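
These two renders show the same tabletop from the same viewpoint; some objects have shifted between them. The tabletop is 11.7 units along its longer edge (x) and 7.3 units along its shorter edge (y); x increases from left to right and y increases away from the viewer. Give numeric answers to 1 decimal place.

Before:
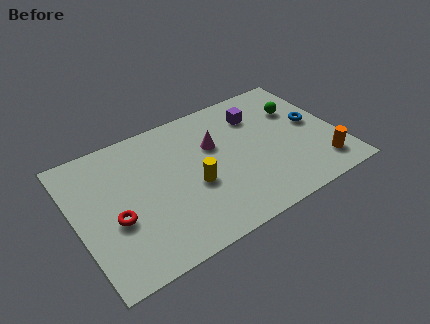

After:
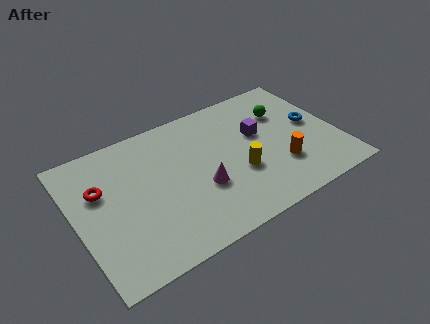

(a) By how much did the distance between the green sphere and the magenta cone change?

+0.9

Before: roughly 3.9 units apart; after: 4.8. That's 0.9 units further apart.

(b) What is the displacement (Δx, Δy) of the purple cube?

(-0.1, -1.1)

The purple cube was at about (8.4, 5.5) and moved to about (8.3, 4.4).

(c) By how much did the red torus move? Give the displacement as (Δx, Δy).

(-0.4, 1.8)

From the two frames, the red torus sits at roughly (1.6, 2.9) before and (1.2, 4.7) after.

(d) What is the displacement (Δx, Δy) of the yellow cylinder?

(2.0, -0.3)

The yellow cylinder started near (5.1, 3.0) and ended near (7.1, 2.7).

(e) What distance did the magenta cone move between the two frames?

2.2

The magenta cone was near (6.3, 4.7) before and (5.4, 2.7) after, so it travelled √(0.9² + 2.0²) ≈ 2.2 units.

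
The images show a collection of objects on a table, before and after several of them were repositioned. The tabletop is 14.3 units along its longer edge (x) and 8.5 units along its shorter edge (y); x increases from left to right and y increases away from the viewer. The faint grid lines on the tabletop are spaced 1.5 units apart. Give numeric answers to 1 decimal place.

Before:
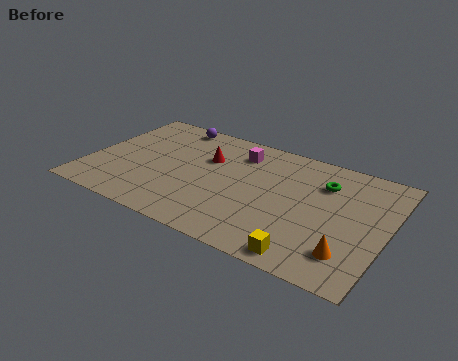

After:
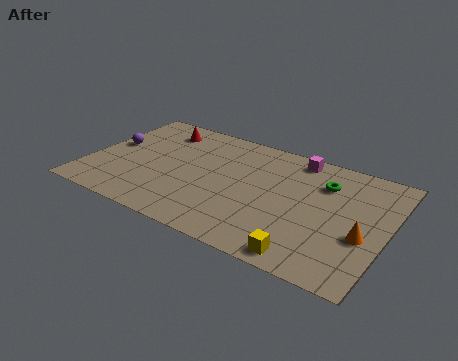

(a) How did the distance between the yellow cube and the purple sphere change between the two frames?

+0.7

The distance was about 10.1 in the first image and 10.8 in the second, so they moved 0.7 units further apart.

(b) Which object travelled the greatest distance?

the purple sphere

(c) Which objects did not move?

the green torus and the yellow cube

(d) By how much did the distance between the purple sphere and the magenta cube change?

+5.5

The distance was about 3.6 in the first image and 9.1 in the second, so they moved 5.5 units further apart.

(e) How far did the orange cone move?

1.5

The orange cone moved from about (12.8, 1.9) to (13.3, 3.3), a distance of √(0.5² + 1.4²) ≈ 1.5.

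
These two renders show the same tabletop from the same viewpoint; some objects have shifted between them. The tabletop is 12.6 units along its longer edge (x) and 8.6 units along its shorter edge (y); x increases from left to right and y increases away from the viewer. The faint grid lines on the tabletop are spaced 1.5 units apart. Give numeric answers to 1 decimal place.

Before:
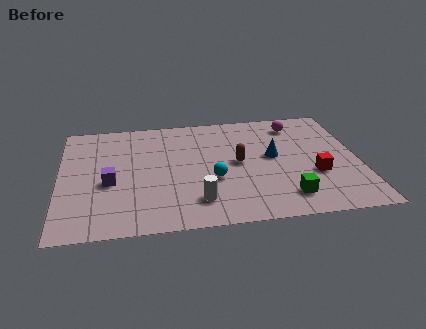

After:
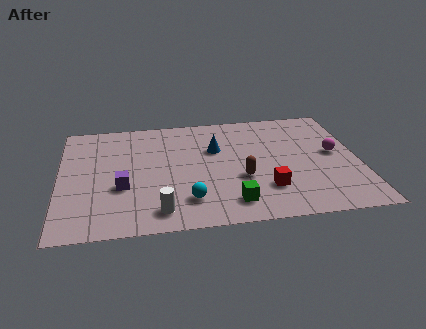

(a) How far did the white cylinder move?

1.7

From (5.7, 1.8) to (4.1, 1.3), the white cylinder covered √(1.6² + 0.5²) ≈ 1.7 units.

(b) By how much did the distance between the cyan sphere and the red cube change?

-1.0

They were about 4.3 units apart before and 3.3 after — 1.0 units closer together.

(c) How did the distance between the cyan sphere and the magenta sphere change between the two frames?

+1.6

They were about 5.3 units apart before and 6.9 after — 1.6 units further apart.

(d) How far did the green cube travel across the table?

2.3

From (9.4, 1.6) to (7.1, 1.5), the green cube covered √(2.3² + 0.1²) ≈ 2.3 units.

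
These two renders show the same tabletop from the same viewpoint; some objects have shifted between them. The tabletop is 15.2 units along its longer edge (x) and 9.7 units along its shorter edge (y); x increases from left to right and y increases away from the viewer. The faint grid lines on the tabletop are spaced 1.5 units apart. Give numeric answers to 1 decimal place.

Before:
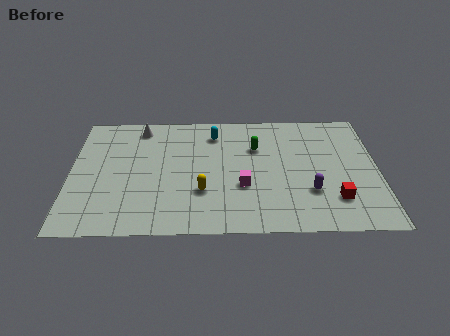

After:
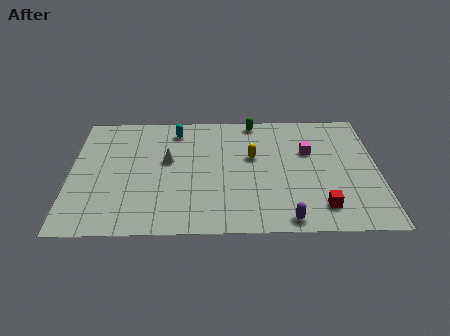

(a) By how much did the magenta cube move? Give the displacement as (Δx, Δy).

(3.3, 2.7)

The magenta cube was at about (8.5, 3.5) and moved to about (11.8, 6.2).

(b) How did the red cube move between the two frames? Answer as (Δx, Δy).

(-0.7, -0.6)

From the two frames, the red cube sits at roughly (13.0, 2.4) before and (12.3, 1.8) after.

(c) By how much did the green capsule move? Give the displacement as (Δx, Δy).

(-0.1, 2.2)

The green capsule started near (9.2, 6.6) and ended near (9.1, 8.8).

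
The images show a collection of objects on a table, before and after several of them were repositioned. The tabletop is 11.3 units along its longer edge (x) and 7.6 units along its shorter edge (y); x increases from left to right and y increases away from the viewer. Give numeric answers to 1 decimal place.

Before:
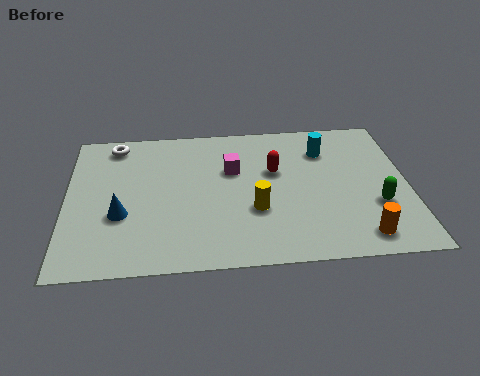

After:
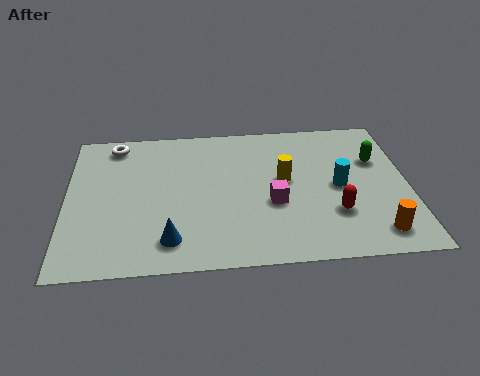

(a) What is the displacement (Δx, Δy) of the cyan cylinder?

(0.4, -2.0)

The cyan cylinder was at about (8.6, 5.7) and moved to about (9.0, 3.7).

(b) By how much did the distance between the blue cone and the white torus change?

+1.7

The distance was about 3.8 in the first image and 5.5 in the second, so they moved 1.7 units further apart.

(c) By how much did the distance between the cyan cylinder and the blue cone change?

-1.3

Before: roughly 7.4 units apart; after: 6.1. That's 1.3 units closer together.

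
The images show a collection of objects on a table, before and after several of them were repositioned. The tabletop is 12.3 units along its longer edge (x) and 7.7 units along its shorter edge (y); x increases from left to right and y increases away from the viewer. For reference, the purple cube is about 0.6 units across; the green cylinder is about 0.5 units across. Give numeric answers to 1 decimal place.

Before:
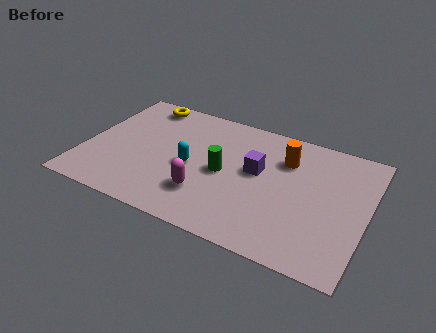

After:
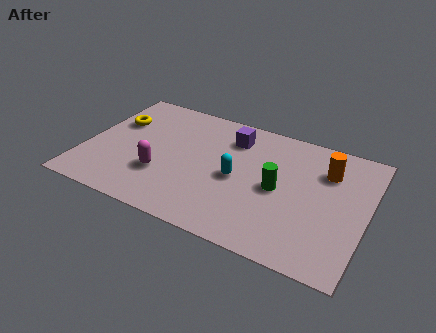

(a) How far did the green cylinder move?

2.4

From (6.1, 3.7) to (8.5, 3.7), the green cylinder covered √(2.4² + 0.0²) ≈ 2.4 units.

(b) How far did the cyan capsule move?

2.0

From (4.7, 3.5) to (6.7, 3.6), the cyan capsule covered √(2.0² + 0.1²) ≈ 2.0 units.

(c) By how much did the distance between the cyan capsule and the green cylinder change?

+0.4

They were about 1.4 units apart before and 1.8 after — 0.4 units further apart.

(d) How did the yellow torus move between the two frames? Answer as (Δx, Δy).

(-1.0, -1.7)

The yellow torus was at about (2.1, 6.8) and moved to about (1.1, 5.1).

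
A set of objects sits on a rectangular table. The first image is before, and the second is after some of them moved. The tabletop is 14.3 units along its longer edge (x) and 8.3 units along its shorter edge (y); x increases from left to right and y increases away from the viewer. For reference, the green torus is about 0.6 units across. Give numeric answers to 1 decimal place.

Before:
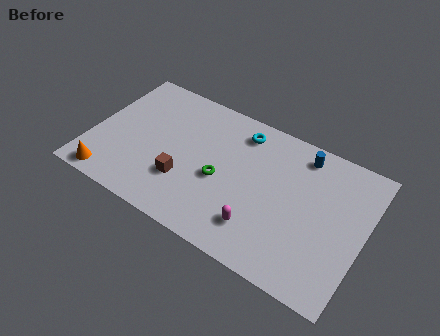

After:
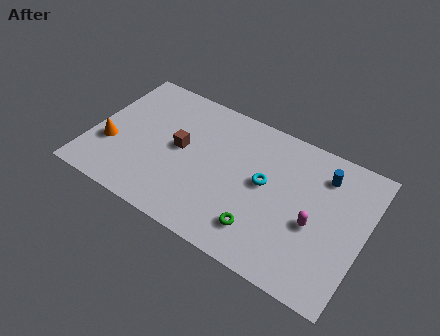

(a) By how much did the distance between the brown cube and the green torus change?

+3.3

Before: roughly 2.1 units apart; after: 5.4. That's 3.3 units further apart.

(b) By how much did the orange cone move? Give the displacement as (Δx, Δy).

(-0.3, 2.0)

From the two frames, the orange cone sits at roughly (1.4, 0.9) before and (1.1, 2.9) after.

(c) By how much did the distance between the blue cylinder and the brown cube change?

+0.4

Before: roughly 7.2 units apart; after: 7.6. That's 0.4 units further apart.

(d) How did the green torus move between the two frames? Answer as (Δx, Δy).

(2.4, -1.8)

The green torus started near (6.9, 3.6) and ended near (9.3, 1.8).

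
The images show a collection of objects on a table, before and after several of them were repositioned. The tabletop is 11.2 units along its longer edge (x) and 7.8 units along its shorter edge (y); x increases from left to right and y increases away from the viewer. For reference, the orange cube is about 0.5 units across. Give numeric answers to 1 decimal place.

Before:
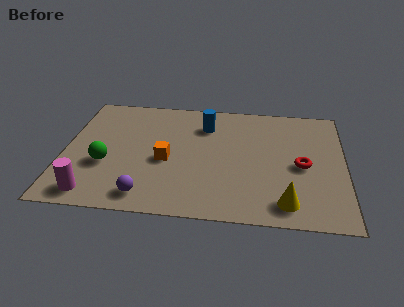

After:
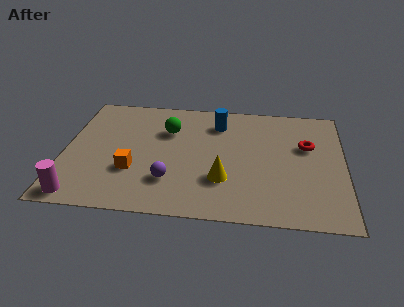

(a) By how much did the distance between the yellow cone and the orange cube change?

-1.7

The distance was about 5.3 in the first image and 3.6 in the second, so they moved 1.7 units closer together.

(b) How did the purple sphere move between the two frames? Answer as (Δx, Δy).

(0.9, 1.0)

The purple sphere was at about (3.4, 1.1) and moved to about (4.3, 2.1).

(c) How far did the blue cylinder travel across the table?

0.5

The blue cylinder moved from about (5.6, 5.9) to (6.1, 6.1), a distance of √(0.5² + 0.2²) ≈ 0.5.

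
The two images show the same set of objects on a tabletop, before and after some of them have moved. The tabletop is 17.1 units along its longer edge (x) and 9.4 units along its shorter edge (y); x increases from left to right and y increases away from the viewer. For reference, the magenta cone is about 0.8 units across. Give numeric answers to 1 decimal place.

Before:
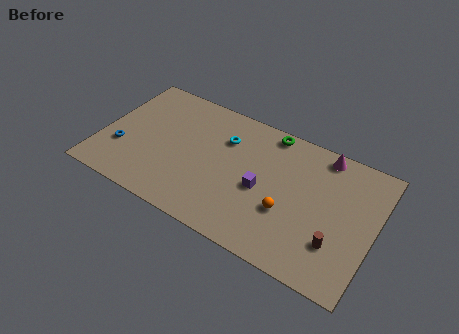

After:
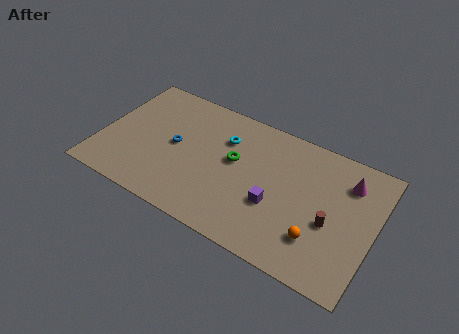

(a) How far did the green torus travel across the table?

3.6

From (10.1, 8.5) to (8.3, 5.4), the green torus covered √(1.8² + 3.1²) ≈ 3.6 units.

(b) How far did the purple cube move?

1.1

From (10.2, 4.2) to (11.1, 3.5), the purple cube covered √(0.9² + 0.7²) ≈ 1.1 units.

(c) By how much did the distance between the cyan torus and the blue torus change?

-3.6

The distance was about 7.1 in the first image and 3.5 in the second, so they moved 3.6 units closer together.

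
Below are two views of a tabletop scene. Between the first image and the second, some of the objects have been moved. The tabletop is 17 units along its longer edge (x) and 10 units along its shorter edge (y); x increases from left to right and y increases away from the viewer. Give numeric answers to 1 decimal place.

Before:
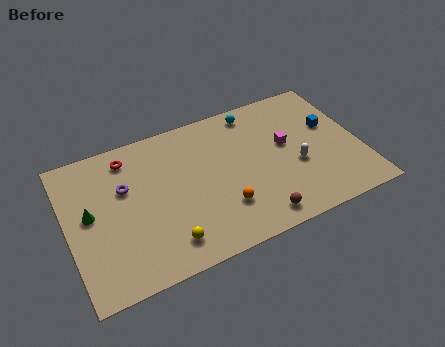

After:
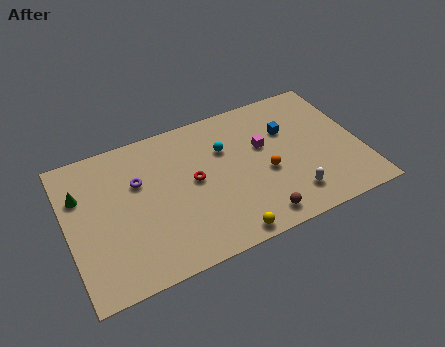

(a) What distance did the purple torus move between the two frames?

0.8

The purple torus was near (3.4, 6.4) before and (4.2, 6.5) after, so it travelled √(0.8² + 0.1²) ≈ 0.8 units.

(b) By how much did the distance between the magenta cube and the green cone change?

-0.9

The distance was about 11.5 in the first image and 10.6 in the second, so they moved 0.9 units closer together.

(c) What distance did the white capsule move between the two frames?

2.1

The white capsule was near (13.2, 4.0) before and (12.6, 2.0) after, so it travelled √(0.6² + 2.0²) ≈ 2.1 units.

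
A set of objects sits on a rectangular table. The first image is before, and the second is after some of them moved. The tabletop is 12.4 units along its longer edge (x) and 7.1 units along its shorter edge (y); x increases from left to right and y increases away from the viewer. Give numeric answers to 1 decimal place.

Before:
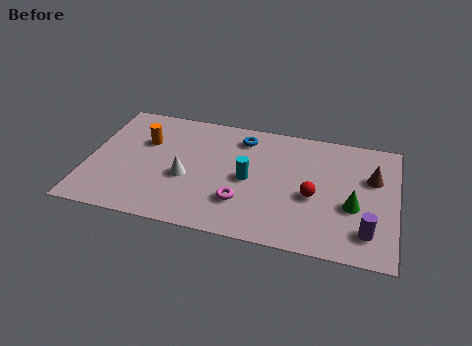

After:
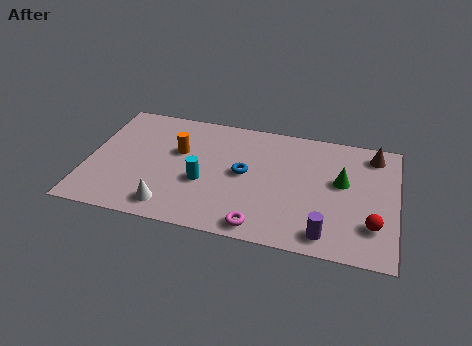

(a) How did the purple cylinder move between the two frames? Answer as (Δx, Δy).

(-1.6, -0.5)

The purple cylinder was at about (11.3, 1.5) and moved to about (9.7, 1.0).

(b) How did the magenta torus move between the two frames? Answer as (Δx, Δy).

(0.8, -1.2)

From the two frames, the magenta torus sits at roughly (6.3, 2.0) before and (7.1, 0.8) after.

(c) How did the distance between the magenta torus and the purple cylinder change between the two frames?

-2.4

The distance was about 5.0 in the first image and 2.6 in the second, so they moved 2.4 units closer together.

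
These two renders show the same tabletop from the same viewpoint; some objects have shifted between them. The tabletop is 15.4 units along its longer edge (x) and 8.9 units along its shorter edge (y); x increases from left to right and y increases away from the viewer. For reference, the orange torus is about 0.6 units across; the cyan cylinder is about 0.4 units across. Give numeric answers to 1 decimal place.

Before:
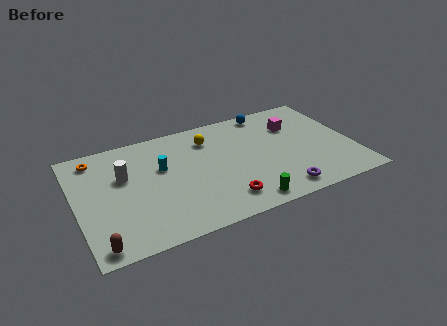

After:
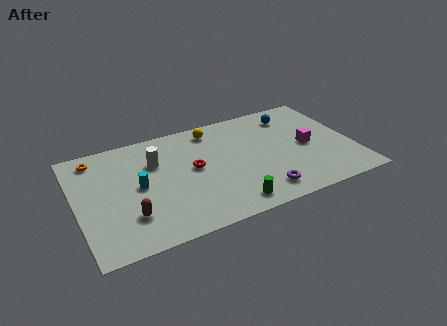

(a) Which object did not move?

the orange torus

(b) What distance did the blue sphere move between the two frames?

1.5

The blue sphere was near (11.1, 8.0) before and (12.4, 7.2) after, so it travelled √(1.3² + 0.8²) ≈ 1.5 units.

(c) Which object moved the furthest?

the red torus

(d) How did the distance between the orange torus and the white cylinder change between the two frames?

+1.1

They were about 2.4 units apart before and 3.5 after — 1.1 units further apart.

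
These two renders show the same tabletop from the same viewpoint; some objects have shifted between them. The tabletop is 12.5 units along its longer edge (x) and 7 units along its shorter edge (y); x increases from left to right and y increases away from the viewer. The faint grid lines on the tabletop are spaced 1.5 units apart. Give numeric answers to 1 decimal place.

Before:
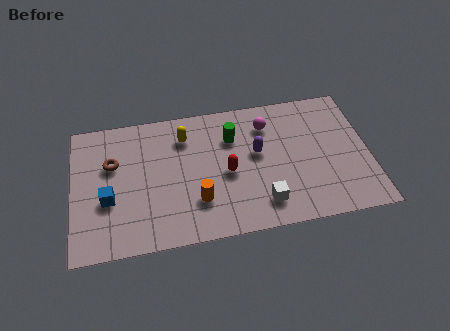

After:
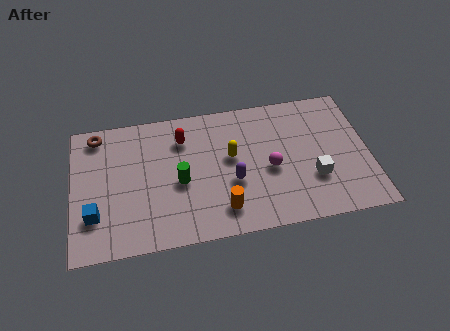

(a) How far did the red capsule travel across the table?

2.8

The red capsule moved from about (6.5, 3.2) to (4.7, 5.3), a distance of √(1.8² + 2.1²) ≈ 2.8.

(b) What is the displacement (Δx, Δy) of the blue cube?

(-0.6, -0.7)

The blue cube was at about (1.5, 2.7) and moved to about (0.9, 2.0).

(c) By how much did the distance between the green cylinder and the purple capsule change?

+0.8

They were about 1.4 units apart before and 2.2 after — 0.8 units further apart.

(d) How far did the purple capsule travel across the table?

1.7

From (7.8, 4.0) to (6.7, 2.7), the purple capsule covered √(1.1² + 1.3²) ≈ 1.7 units.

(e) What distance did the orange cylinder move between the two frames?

1.2

The orange cylinder moved from about (5.2, 2.0) to (6.2, 1.4), a distance of √(1.0² + 0.6²) ≈ 1.2.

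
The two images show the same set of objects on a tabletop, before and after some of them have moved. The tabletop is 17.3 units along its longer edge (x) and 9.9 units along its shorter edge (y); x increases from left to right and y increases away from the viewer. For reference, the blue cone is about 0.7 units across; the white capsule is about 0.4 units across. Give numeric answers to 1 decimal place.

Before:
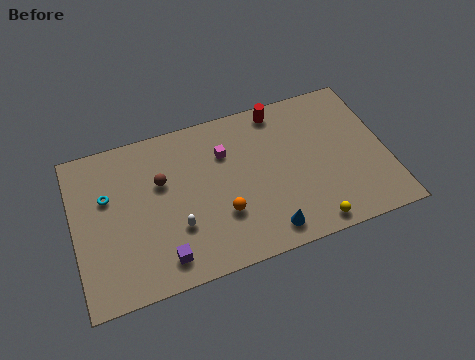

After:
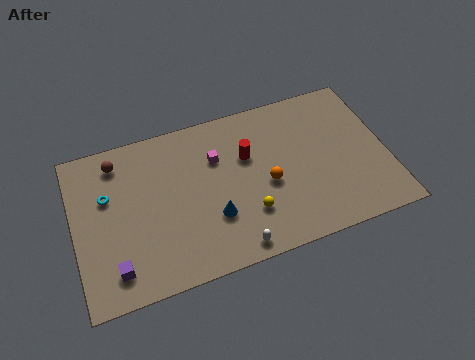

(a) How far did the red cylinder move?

3.1

From (11.7, 8.8) to (9.7, 6.4), the red cylinder covered √(2.0² + 2.4²) ≈ 3.1 units.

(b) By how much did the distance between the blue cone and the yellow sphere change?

-0.5

The distance was about 2.4 in the first image and 1.9 in the second, so they moved 0.5 units closer together.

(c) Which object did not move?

the cyan torus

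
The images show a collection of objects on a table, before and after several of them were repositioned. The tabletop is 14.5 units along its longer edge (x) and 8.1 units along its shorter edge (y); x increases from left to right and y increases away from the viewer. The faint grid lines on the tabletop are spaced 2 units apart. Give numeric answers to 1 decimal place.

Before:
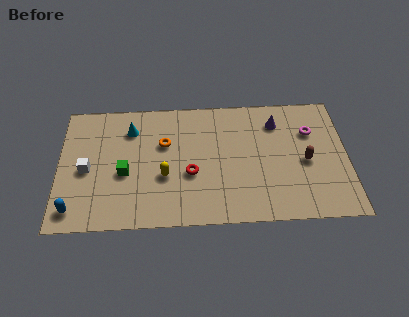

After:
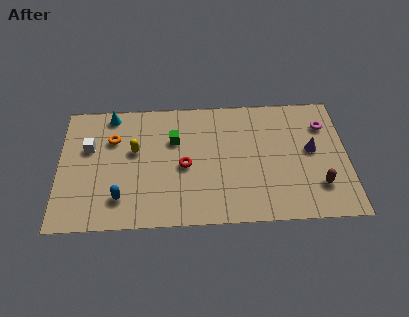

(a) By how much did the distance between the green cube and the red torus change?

-1.5

The distance was about 3.3 in the first image and 1.8 in the second, so they moved 1.5 units closer together.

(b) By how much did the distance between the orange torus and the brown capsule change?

+3.6

They were about 7.3 units apart before and 10.9 after — 3.6 units further apart.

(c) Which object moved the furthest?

the green cube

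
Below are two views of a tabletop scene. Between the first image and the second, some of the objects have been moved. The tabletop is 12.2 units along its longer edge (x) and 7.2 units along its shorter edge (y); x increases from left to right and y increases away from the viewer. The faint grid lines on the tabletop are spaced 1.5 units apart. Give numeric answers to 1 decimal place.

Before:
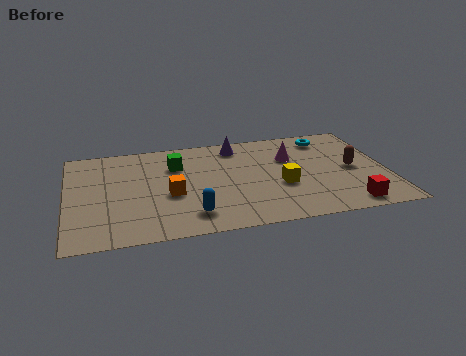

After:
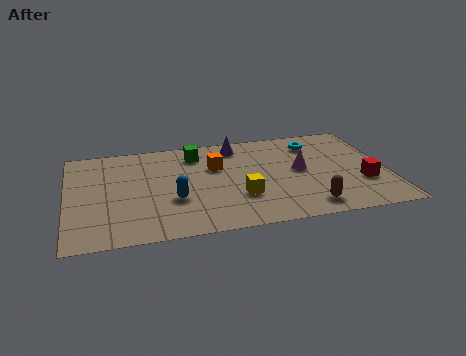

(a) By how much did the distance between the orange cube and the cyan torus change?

-2.9

Before: roughly 6.9 units apart; after: 4.0. That's 2.9 units closer together.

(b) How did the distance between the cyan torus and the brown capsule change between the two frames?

+2.0

They were about 2.6 units apart before and 4.6 after — 2.0 units further apart.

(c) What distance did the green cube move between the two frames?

1.1

From (4.2, 5.1) to (5.0, 5.8), the green cube covered √(0.8² + 0.7²) ≈ 1.1 units.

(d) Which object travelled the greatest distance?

the brown capsule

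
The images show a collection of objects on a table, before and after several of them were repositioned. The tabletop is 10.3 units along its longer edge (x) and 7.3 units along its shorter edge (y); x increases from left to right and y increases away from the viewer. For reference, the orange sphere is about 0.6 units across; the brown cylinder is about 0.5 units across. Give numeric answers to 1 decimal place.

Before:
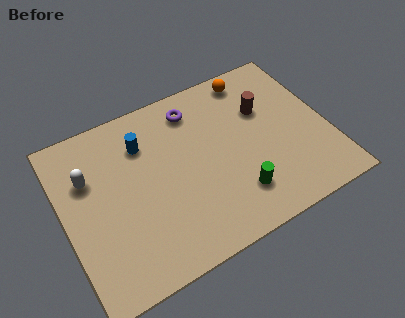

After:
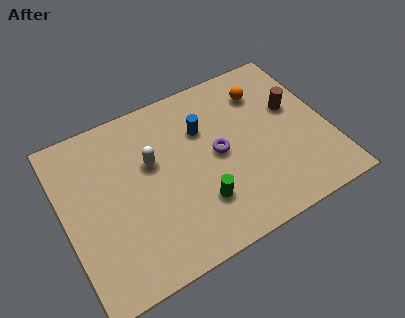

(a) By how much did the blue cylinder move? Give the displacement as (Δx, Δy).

(2.3, -0.4)

The blue cylinder was at about (3.3, 5.4) and moved to about (5.6, 5.0).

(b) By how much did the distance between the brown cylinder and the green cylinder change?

+1.3

They were about 3.5 units apart before and 4.8 after — 1.3 units further apart.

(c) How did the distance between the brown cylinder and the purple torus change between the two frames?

+0.3

They were about 2.9 units apart before and 3.2 after — 0.3 units further apart.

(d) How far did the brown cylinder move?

1.2

The brown cylinder was near (8.0, 4.8) before and (9.1, 4.4) after, so it travelled √(1.1² + 0.4²) ≈ 1.2 units.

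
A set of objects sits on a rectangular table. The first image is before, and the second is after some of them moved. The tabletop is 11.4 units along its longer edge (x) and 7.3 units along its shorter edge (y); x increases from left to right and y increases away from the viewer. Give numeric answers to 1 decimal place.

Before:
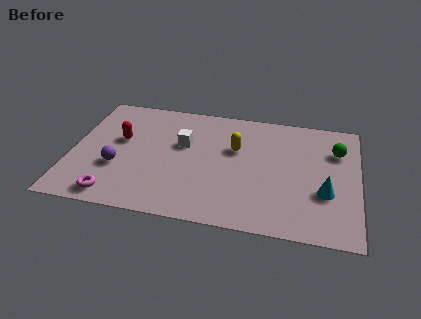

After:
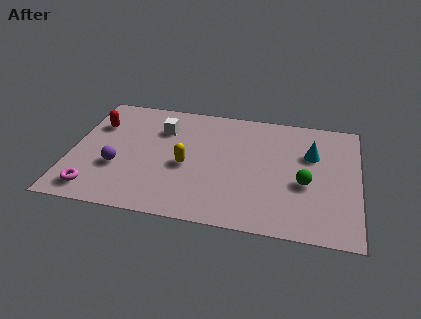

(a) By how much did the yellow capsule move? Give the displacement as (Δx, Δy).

(-1.9, -1.4)

From the two frames, the yellow capsule sits at roughly (6.5, 4.6) before and (4.6, 3.2) after.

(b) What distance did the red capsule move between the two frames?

1.3

The red capsule was near (1.9, 4.3) before and (0.9, 5.1) after, so it travelled √(1.0² + 0.8²) ≈ 1.3 units.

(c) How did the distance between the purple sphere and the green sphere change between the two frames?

-1.6

Before: roughly 9.0 units apart; after: 7.4. That's 1.6 units closer together.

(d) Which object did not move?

the purple sphere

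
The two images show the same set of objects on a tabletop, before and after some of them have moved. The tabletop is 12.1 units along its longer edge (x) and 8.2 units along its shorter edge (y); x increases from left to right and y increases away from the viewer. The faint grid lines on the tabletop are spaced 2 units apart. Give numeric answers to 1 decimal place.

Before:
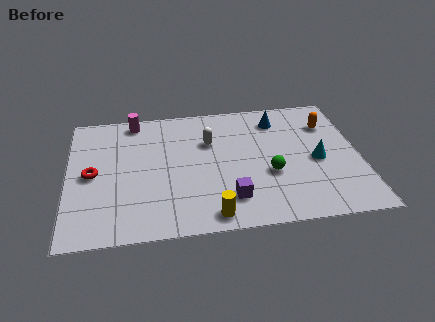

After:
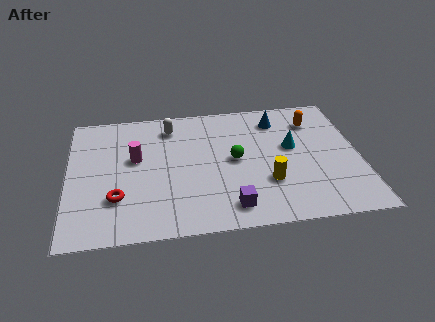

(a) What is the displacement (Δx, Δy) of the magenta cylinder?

(0.0, -2.5)

From the two frames, the magenta cylinder sits at roughly (2.8, 7.3) before and (2.8, 4.8) after.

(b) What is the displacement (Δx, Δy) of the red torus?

(1.0, -1.6)

The red torus started near (1.0, 4.0) and ended near (2.0, 2.4).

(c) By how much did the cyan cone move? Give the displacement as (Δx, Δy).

(-1.0, 1.0)

The cyan cone was at about (10.3, 3.7) and moved to about (9.3, 4.7).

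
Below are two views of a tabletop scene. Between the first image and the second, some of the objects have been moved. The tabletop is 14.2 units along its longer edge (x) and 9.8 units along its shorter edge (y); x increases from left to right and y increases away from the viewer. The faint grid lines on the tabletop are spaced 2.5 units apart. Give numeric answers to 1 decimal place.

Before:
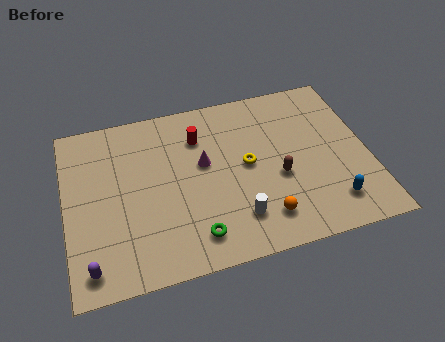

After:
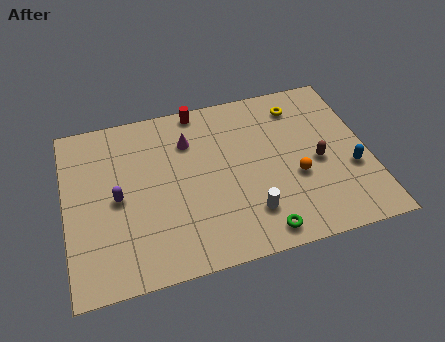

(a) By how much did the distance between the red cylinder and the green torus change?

+2.6

Before: roughly 5.6 units apart; after: 8.2. That's 2.6 units further apart.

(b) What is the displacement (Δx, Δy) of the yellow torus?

(2.7, 2.9)

From the two frames, the yellow torus sits at roughly (8.5, 5.1) before and (11.2, 8.0) after.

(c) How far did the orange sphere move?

2.5

The orange sphere was near (9.0, 1.9) before and (10.7, 3.8) after, so it travelled √(1.7² + 1.9²) ≈ 2.5 units.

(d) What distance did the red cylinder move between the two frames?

1.7

The red cylinder moved from about (6.4, 7.3) to (6.5, 9.0), a distance of √(0.1² + 1.7²) ≈ 1.7.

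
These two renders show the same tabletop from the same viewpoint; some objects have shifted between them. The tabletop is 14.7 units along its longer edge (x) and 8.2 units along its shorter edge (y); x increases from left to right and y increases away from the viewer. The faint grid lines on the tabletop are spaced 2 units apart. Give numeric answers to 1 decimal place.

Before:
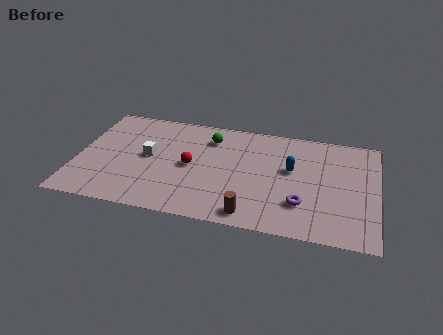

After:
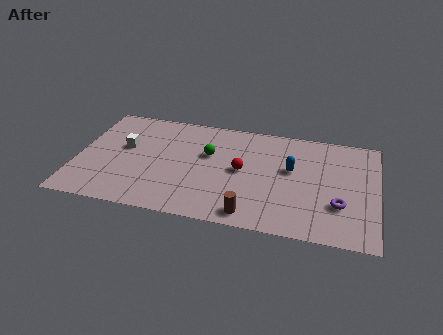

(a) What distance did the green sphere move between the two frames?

1.3

The green sphere moved from about (6.4, 6.4) to (6.4, 5.1), a distance of √(0.0² + 1.3²) ≈ 1.3.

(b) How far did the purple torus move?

1.8

The purple torus moved from about (11.1, 2.3) to (12.9, 2.6), a distance of √(1.8² + 0.3²) ≈ 1.8.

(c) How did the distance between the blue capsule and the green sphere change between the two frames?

-0.3

They were about 4.4 units apart before and 4.1 after — 0.3 units closer together.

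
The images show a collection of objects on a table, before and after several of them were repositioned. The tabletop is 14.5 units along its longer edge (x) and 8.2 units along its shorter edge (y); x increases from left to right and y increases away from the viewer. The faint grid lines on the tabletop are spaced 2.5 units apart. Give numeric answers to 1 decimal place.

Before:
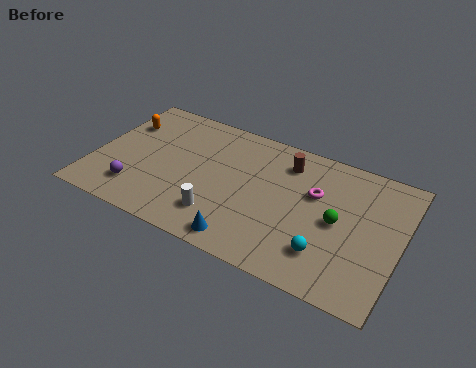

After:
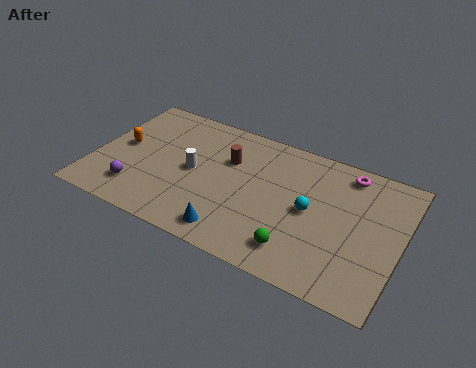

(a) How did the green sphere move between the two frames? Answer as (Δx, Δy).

(-1.6, -2.4)

The green sphere was at about (11.6, 4.0) and moved to about (10.0, 1.6).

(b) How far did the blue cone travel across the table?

0.6

From (7.6, 1.0) to (7.0, 1.2), the blue cone covered √(0.6² + 0.2²) ≈ 0.6 units.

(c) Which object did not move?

the purple sphere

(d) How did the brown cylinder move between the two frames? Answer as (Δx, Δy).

(-2.7, -1.0)

The brown cylinder started near (8.9, 6.5) and ended near (6.2, 5.5).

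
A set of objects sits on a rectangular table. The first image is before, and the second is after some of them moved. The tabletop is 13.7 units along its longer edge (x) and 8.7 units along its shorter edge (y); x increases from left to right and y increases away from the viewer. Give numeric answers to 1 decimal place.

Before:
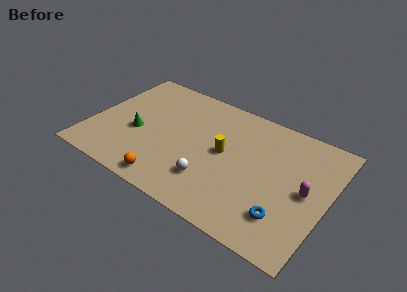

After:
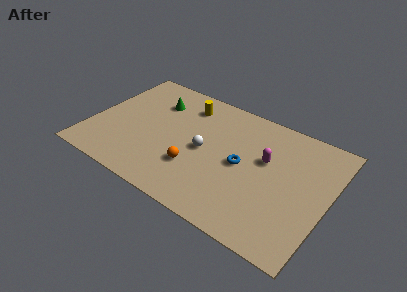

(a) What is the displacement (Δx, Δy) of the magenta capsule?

(-2.5, 1.0)

From the two frames, the magenta capsule sits at roughly (12.5, 4.3) before and (10.0, 5.3) after.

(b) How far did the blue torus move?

3.6

The blue torus moved from about (11.6, 2.1) to (8.8, 4.3), a distance of √(2.8² + 2.2²) ≈ 3.6.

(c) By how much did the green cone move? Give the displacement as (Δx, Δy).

(0.6, 2.8)

The green cone started near (2.7, 3.6) and ended near (3.3, 6.4).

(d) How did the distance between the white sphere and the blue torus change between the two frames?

-2.1

They were about 4.3 units apart before and 2.2 after — 2.1 units closer together.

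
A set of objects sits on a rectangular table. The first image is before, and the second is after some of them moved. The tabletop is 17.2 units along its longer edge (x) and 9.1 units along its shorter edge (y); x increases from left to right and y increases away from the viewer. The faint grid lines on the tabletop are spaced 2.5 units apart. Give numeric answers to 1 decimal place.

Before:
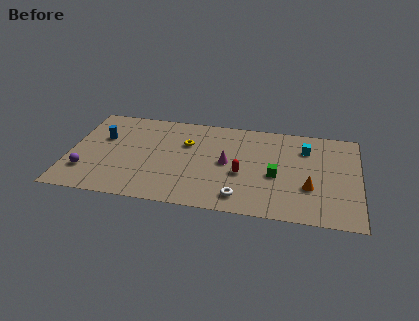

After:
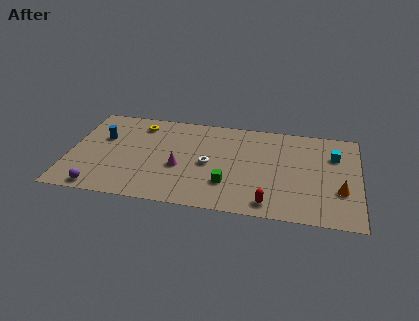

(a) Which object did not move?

the blue cylinder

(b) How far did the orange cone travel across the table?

1.8

From (14.3, 3.1) to (16.1, 3.1), the orange cone covered √(1.8² + 0.0²) ≈ 1.8 units.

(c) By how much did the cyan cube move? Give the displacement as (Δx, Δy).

(1.7, -0.4)

The cyan cube was at about (14.0, 6.8) and moved to about (15.7, 6.4).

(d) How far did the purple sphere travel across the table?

1.7

The purple sphere moved from about (1.1, 2.4) to (2.0, 0.9), a distance of √(0.9² + 1.5²) ≈ 1.7.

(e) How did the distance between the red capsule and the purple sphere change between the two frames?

+0.7

Before: roughly 9.3 units apart; after: 10.0. That's 0.7 units further apart.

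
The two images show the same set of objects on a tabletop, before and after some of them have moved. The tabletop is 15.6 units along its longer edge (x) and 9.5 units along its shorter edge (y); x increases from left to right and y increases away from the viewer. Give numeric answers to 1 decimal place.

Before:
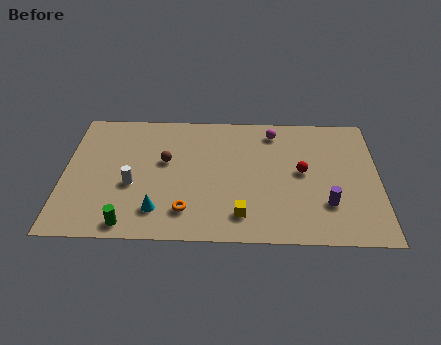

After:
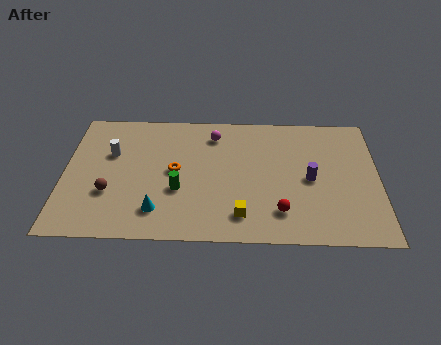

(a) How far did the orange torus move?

3.0

The orange torus moved from about (6.1, 2.0) to (5.5, 4.9), a distance of √(0.6² + 2.9²) ≈ 3.0.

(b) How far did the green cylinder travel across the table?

3.5

The green cylinder was near (3.3, 1.0) before and (5.7, 3.5) after, so it travelled √(2.4² + 2.5²) ≈ 3.5 units.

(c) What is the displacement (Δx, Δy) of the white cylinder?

(-1.1, 2.3)

The white cylinder was at about (3.4, 3.8) and moved to about (2.3, 6.1).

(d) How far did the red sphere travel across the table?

3.1

The red sphere was near (11.8, 5.0) before and (10.7, 2.1) after, so it travelled √(1.1² + 2.9²) ≈ 3.1 units.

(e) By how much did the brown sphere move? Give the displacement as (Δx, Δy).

(-2.7, -2.4)

The brown sphere started near (5.0, 5.6) and ended near (2.3, 3.2).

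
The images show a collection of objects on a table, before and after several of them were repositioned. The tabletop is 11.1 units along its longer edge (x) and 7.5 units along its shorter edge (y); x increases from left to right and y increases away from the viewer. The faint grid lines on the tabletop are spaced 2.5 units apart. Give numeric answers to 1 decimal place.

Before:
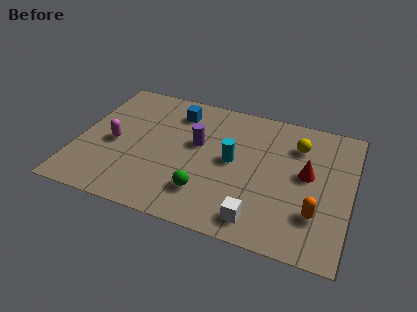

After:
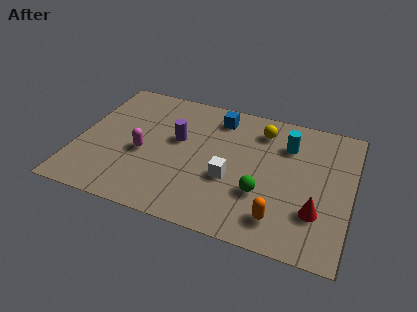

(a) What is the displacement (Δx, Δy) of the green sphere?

(2.2, 0.7)

The green sphere started near (5.4, 1.8) and ended near (7.6, 2.5).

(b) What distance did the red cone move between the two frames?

2.0

From (9.3, 4.1) to (9.8, 2.2), the red cone covered √(0.5² + 1.9²) ≈ 2.0 units.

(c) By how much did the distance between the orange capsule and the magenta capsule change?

-2.4

The distance was about 8.4 in the first image and 6.0 in the second, so they moved 2.4 units closer together.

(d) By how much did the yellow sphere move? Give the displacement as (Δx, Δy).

(-1.5, 0.4)

The yellow sphere was at about (8.8, 5.6) and moved to about (7.3, 6.0).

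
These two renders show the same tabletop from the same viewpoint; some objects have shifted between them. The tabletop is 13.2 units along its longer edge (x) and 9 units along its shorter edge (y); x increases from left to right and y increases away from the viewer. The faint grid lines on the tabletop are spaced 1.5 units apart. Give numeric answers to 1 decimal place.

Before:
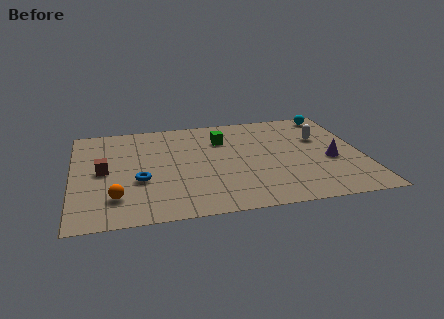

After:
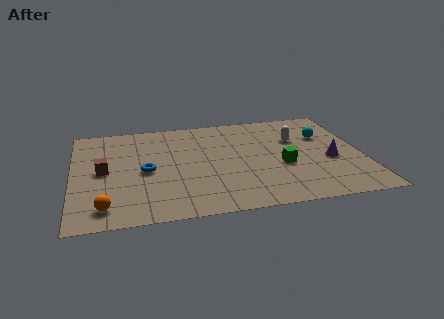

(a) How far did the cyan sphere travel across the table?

2.1

The cyan sphere moved from about (12.1, 8.0) to (11.6, 6.0), a distance of √(0.5² + 2.0²) ≈ 2.1.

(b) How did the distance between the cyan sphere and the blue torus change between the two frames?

-1.7

The distance was about 10.2 in the first image and 8.5 in the second, so they moved 1.7 units closer together.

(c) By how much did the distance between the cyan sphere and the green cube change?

-2.2

They were about 5.4 units apart before and 3.2 after — 2.2 units closer together.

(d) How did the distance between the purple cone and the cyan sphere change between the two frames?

-2.0

The distance was about 4.3 in the first image and 2.3 in the second, so they moved 2.0 units closer together.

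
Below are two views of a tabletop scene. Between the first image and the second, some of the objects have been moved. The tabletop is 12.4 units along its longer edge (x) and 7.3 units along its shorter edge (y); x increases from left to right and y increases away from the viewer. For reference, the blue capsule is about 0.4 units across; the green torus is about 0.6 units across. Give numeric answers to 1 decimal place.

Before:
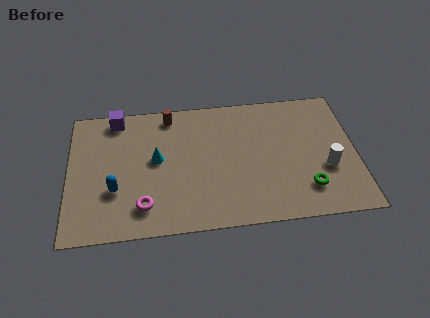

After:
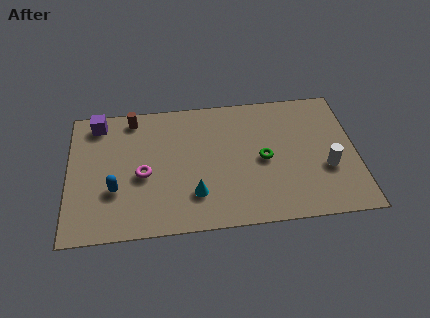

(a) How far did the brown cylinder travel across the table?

1.6

The brown cylinder moved from about (4.4, 6.4) to (2.8, 6.4), a distance of √(1.6² + 0.0²) ≈ 1.6.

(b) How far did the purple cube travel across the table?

0.8

The purple cube was near (2.1, 6.5) before and (1.3, 6.3) after, so it travelled √(0.8² + 0.2²) ≈ 0.8 units.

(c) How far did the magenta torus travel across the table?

1.7

The magenta torus was near (3.2, 1.5) before and (3.2, 3.2) after, so it travelled √(0.0² + 1.7²) ≈ 1.7 units.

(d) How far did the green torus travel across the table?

2.5

The green torus moved from about (10.2, 1.7) to (8.4, 3.5), a distance of √(1.8² + 1.8²) ≈ 2.5.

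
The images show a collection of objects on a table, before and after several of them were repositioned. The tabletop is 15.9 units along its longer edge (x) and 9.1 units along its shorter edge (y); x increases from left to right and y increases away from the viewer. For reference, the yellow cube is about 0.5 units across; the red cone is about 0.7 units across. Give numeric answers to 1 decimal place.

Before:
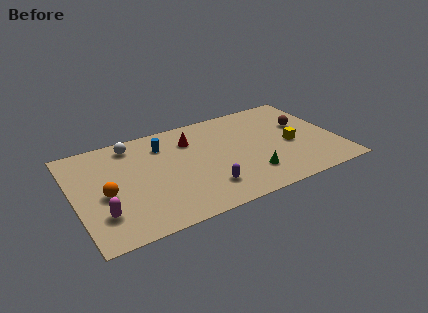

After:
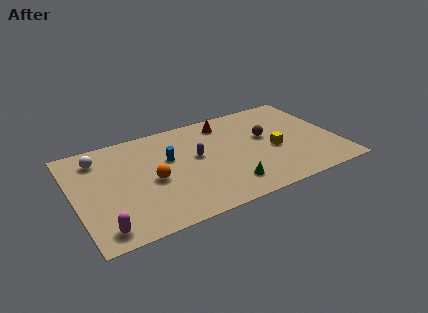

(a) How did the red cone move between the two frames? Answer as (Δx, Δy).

(2.2, 0.8)

The red cone started near (7.3, 6.8) and ended near (9.5, 7.6).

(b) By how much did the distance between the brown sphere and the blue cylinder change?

-2.7

Before: roughly 8.6 units apart; after: 5.9. That's 2.7 units closer together.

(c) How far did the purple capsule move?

3.0

From (7.6, 2.1) to (7.4, 5.1), the purple capsule covered √(0.2² + 3.0²) ≈ 3.0 units.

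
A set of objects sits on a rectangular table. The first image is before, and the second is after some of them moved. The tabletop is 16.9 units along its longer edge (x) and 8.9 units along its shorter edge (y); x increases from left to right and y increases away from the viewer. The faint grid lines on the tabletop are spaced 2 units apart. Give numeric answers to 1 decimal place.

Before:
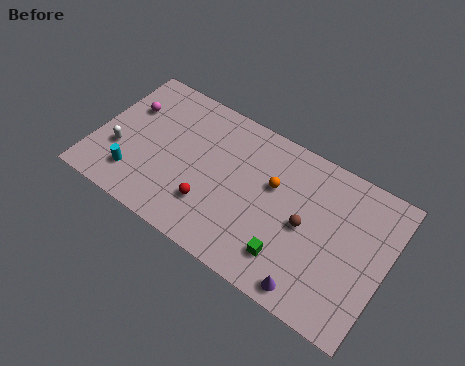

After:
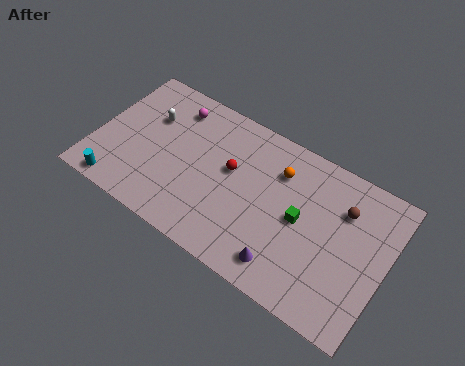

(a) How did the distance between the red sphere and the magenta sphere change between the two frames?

-2.2

Before: roughly 6.5 units apart; after: 4.3. That's 2.2 units closer together.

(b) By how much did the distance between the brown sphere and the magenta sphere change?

-0.7

Before: roughly 10.9 units apart; after: 10.2. That's 0.7 units closer together.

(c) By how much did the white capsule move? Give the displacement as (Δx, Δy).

(1.3, 2.9)

The white capsule started near (1.5, 3.1) and ended near (2.8, 6.0).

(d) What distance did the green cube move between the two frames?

2.5

The green cube moved from about (11.7, 2.0) to (12.0, 4.5), a distance of √(0.3² + 2.5²) ≈ 2.5.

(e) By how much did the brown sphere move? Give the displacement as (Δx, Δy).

(1.9, 2.1)

The brown sphere was at about (12.3, 4.3) and moved to about (14.2, 6.4).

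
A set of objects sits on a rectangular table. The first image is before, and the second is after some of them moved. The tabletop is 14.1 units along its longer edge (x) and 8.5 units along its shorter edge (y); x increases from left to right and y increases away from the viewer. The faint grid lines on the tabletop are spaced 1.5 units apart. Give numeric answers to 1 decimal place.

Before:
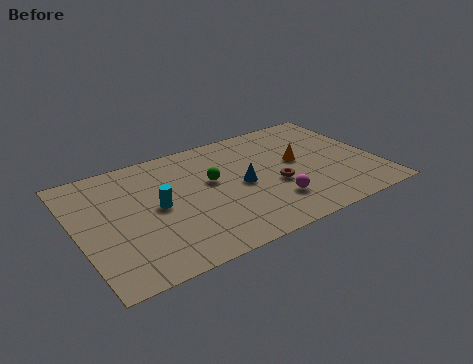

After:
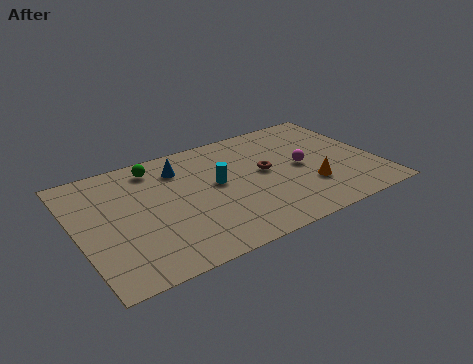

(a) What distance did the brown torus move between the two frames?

1.2

The brown torus was near (9.2, 3.4) before and (8.9, 4.6) after, so it travelled √(0.3² + 1.2²) ≈ 1.2 units.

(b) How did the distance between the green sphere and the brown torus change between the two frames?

+2.3

Before: roughly 3.2 units apart; after: 5.5. That's 2.3 units further apart.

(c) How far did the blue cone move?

3.6

From (7.7, 4.1) to (5.1, 6.6), the blue cone covered √(2.6² + 2.5²) ≈ 3.6 units.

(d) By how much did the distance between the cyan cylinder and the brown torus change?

-3.3

Before: roughly 5.6 units apart; after: 2.3. That's 3.3 units closer together.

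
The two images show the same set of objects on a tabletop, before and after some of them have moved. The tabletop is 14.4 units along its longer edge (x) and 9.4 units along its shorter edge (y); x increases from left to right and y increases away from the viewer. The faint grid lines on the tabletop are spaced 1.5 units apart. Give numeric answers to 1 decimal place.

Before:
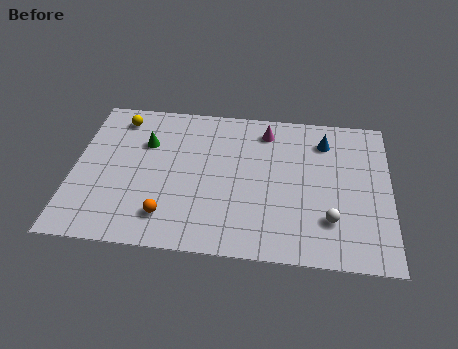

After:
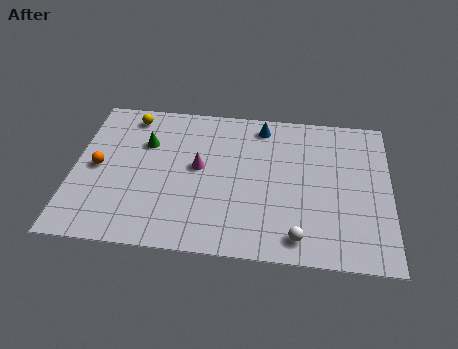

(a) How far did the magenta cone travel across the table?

4.0

From (8.7, 7.8) to (5.7, 5.1), the magenta cone covered √(3.0² + 2.7²) ≈ 4.0 units.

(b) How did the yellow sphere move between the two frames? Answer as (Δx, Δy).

(0.5, 0.2)

The yellow sphere was at about (1.9, 7.9) and moved to about (2.4, 8.1).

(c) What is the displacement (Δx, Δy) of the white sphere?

(-1.4, -1.2)

The white sphere started near (11.7, 2.5) and ended near (10.3, 1.3).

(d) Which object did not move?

the green cone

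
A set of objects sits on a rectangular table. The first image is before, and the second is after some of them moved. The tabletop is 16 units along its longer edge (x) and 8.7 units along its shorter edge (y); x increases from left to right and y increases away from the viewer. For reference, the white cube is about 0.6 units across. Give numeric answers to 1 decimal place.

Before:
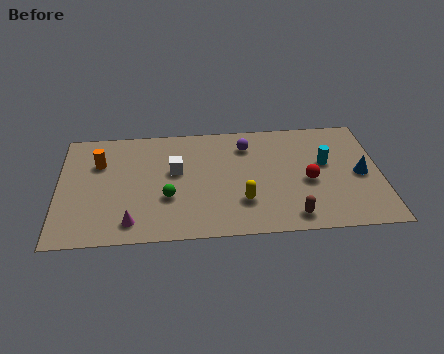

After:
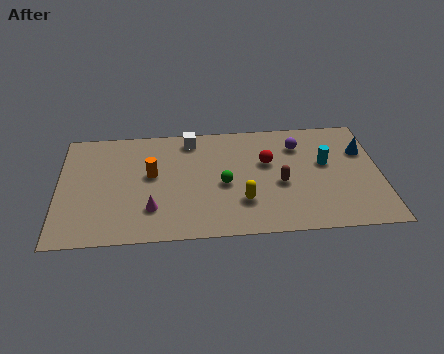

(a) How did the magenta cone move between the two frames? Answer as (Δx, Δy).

(1.0, 0.9)

The magenta cone started near (3.6, 1.4) and ended near (4.6, 2.3).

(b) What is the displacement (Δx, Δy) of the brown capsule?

(-0.5, 2.5)

The brown capsule started near (11.5, 1.2) and ended near (11.0, 3.7).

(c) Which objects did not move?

the yellow capsule and the cyan cylinder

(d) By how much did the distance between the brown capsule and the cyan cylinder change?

-1.6

The distance was about 4.3 in the first image and 2.7 in the second, so they moved 1.6 units closer together.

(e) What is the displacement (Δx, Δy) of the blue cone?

(0.2, 1.8)

The blue cone started near (15.0, 4.1) and ended near (15.2, 5.9).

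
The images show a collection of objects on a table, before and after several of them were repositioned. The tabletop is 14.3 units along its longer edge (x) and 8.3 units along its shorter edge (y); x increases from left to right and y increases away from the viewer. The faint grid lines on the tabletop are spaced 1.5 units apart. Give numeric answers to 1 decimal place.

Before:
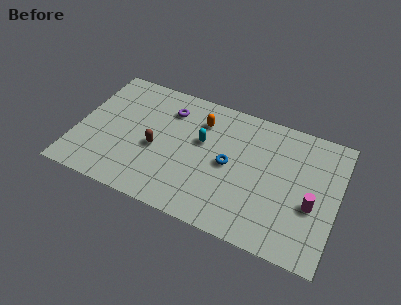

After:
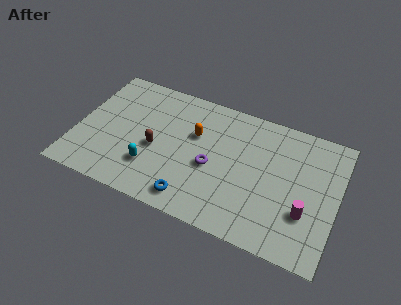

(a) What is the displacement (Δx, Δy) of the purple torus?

(2.7, -2.8)

The purple torus started near (4.8, 6.4) and ended near (7.5, 3.6).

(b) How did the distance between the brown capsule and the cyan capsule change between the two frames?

-1.5

They were about 2.8 units apart before and 1.3 after — 1.5 units closer together.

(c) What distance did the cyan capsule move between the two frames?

3.7

From (6.8, 5.0) to (4.3, 2.3), the cyan capsule covered √(2.5² + 2.7²) ≈ 3.7 units.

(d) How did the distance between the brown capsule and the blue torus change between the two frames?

-0.7

They were about 4.0 units apart before and 3.3 after — 0.7 units closer together.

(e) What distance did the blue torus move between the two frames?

3.4

The blue torus was near (8.4, 4.1) before and (6.7, 1.2) after, so it travelled √(1.7² + 2.9²) ≈ 3.4 units.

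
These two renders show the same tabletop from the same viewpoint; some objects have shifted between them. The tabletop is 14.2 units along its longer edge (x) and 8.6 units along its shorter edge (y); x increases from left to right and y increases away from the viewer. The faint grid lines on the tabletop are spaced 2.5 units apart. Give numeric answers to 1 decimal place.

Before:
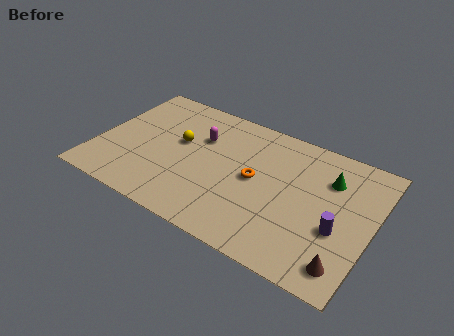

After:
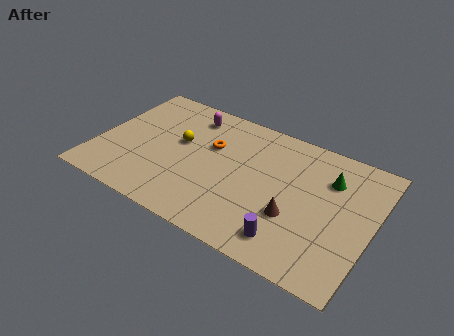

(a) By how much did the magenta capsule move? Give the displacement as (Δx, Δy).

(-0.8, 1.3)

From the two frames, the magenta capsule sits at roughly (5.1, 5.8) before and (4.3, 7.1) after.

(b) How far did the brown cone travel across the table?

3.2

The brown cone was near (13.2, 1.4) before and (10.4, 3.0) after, so it travelled √(2.8² + 1.6²) ≈ 3.2 units.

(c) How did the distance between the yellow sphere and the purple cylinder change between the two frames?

-1.5

The distance was about 8.7 in the first image and 7.2 in the second, so they moved 1.5 units closer together.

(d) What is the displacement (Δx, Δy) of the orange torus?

(-2.5, 1.1)

From the two frames, the orange torus sits at roughly (8.2, 4.4) before and (5.7, 5.5) after.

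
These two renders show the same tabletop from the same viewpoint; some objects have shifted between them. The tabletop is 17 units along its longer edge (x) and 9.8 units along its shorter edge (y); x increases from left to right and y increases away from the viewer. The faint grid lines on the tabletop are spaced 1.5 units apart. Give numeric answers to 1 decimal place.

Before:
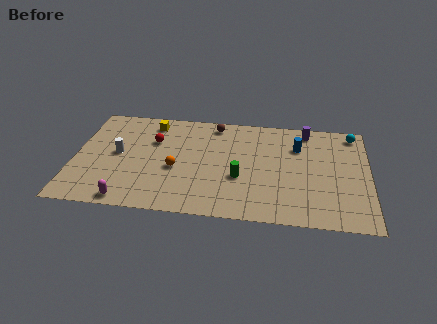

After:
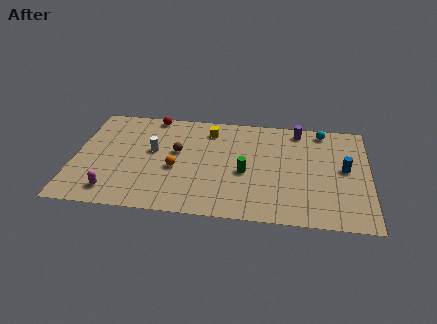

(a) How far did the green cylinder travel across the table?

0.6

The green cylinder moved from about (9.6, 3.7) to (9.9, 4.2), a distance of √(0.3² + 0.5²) ≈ 0.6.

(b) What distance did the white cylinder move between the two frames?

2.1

The white cylinder moved from about (2.5, 5.1) to (4.5, 5.6), a distance of √(2.0² + 0.5²) ≈ 2.1.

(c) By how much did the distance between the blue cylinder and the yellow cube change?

-0.3

Before: roughly 8.7 units apart; after: 8.4. That's 0.3 units closer together.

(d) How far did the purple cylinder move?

0.5

The purple cylinder moved from about (13.4, 8.6) to (12.9, 8.6), a distance of √(0.5² + 0.0²) ≈ 0.5.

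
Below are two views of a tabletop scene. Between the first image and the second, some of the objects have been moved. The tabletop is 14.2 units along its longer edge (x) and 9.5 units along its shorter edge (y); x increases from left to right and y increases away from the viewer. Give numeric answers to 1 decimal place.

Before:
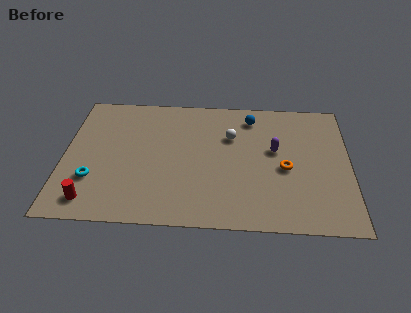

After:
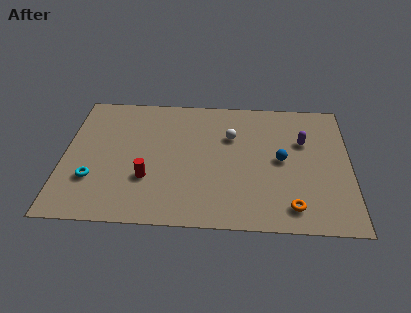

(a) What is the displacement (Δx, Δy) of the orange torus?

(0.3, -2.7)

From the two frames, the orange torus sits at roughly (11.0, 4.2) before and (11.3, 1.5) after.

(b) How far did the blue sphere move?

3.4

The blue sphere was near (9.3, 7.9) before and (10.8, 4.8) after, so it travelled √(1.5² + 3.1²) ≈ 3.4 units.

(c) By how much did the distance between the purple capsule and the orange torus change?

+3.3

Before: roughly 1.4 units apart; after: 4.7. That's 3.3 units further apart.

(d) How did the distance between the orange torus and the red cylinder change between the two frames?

-2.6

The distance was about 9.9 in the first image and 7.3 in the second, so they moved 2.6 units closer together.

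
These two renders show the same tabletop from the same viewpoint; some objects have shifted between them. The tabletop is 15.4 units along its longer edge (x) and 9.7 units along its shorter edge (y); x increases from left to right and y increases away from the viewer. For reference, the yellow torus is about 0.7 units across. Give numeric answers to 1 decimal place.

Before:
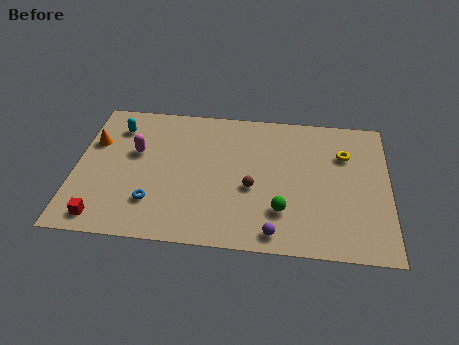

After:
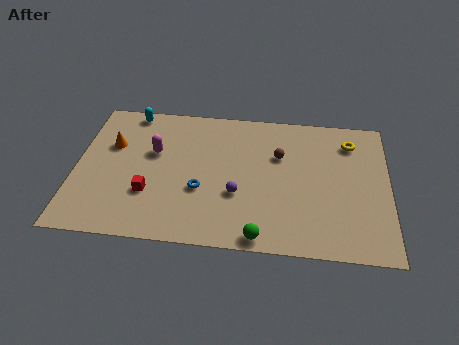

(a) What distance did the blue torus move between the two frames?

2.5

From (3.9, 2.5) to (6.2, 3.6), the blue torus covered √(2.3² + 1.1²) ≈ 2.5 units.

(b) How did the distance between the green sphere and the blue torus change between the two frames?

-2.2

They were about 6.3 units apart before and 4.1 after — 2.2 units closer together.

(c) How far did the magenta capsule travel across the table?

0.9

From (2.9, 5.9) to (3.8, 6.0), the magenta capsule covered √(0.9² + 0.1²) ≈ 0.9 units.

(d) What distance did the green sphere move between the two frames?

2.1

The green sphere was near (10.2, 2.6) before and (9.2, 0.8) after, so it travelled √(1.0² + 1.8²) ≈ 2.1 units.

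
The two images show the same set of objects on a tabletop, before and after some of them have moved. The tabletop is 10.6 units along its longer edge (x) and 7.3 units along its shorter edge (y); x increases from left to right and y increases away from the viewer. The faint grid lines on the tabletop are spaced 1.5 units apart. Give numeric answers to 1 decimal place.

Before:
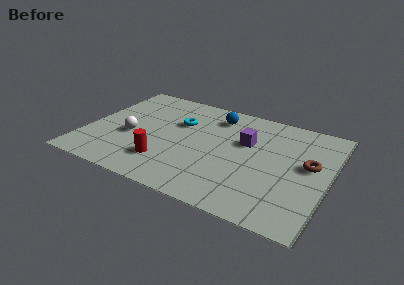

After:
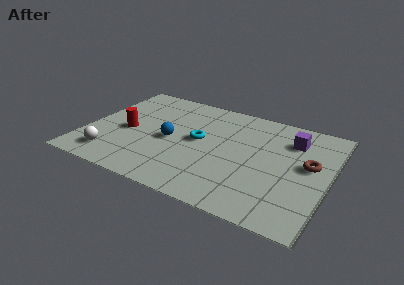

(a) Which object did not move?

the brown torus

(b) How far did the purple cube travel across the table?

2.1

The purple cube moved from about (6.9, 4.6) to (8.8, 5.5), a distance of √(1.9² + 0.9²) ≈ 2.1.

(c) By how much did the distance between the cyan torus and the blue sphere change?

-0.6

Before: roughly 1.9 units apart; after: 1.3. That's 0.6 units closer together.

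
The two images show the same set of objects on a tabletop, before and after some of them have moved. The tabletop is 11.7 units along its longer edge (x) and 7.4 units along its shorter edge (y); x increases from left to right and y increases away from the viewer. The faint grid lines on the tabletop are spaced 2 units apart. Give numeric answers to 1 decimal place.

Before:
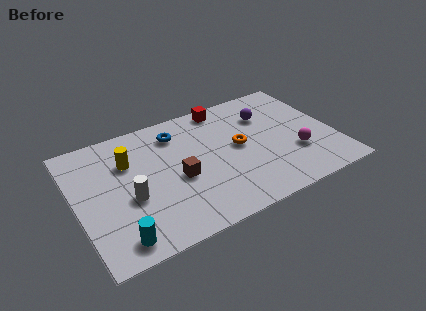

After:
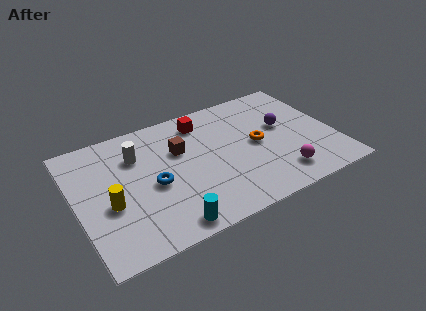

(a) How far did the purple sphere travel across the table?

1.2

The purple sphere moved from about (8.9, 5.3) to (9.5, 4.3), a distance of √(0.6² + 1.0²) ≈ 1.2.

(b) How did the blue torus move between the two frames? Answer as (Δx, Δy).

(-1.4, -2.6)

The blue torus was at about (4.8, 5.9) and moved to about (3.4, 3.3).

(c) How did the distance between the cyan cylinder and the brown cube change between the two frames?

+0.4

The distance was about 3.7 in the first image and 4.1 in the second, so they moved 0.4 units further apart.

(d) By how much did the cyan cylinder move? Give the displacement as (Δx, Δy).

(2.2, -0.2)

The cyan cylinder was at about (1.5, 1.0) and moved to about (3.7, 0.8).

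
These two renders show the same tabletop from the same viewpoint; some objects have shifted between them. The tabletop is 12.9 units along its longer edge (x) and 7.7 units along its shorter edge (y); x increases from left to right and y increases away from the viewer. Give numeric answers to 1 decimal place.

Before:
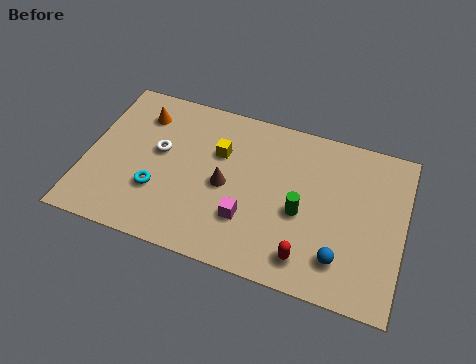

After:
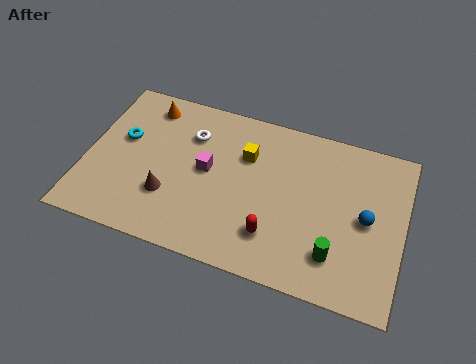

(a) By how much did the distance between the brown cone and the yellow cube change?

+2.5

They were about 1.6 units apart before and 4.1 after — 2.5 units further apart.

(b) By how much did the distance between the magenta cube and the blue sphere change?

+2.7

The distance was about 3.8 in the first image and 6.5 in the second, so they moved 2.7 units further apart.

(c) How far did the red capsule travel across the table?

1.5

The red capsule moved from about (9.2, 1.3) to (7.8, 1.9), a distance of √(1.4² + 0.6²) ≈ 1.5.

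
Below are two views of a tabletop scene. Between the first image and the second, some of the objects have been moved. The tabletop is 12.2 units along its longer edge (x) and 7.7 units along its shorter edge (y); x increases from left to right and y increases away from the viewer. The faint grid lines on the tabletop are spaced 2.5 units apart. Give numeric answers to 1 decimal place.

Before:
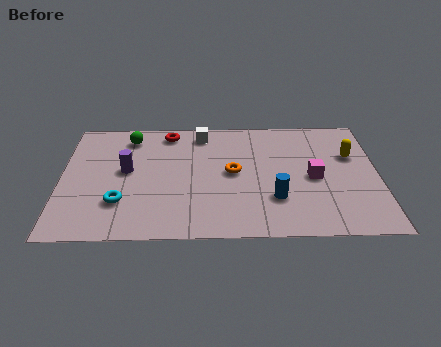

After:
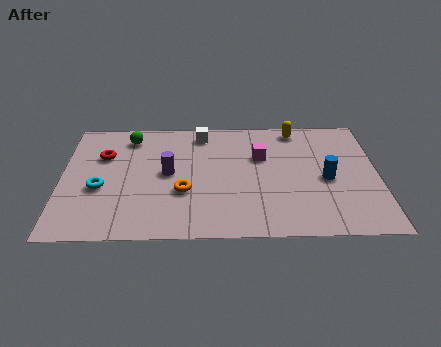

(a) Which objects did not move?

the white cube and the green sphere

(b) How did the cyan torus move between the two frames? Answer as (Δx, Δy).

(-0.8, 0.9)

The cyan torus started near (2.3, 2.2) and ended near (1.5, 3.1).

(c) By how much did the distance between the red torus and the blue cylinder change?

+2.8

They were about 6.0 units apart before and 8.8 after — 2.8 units further apart.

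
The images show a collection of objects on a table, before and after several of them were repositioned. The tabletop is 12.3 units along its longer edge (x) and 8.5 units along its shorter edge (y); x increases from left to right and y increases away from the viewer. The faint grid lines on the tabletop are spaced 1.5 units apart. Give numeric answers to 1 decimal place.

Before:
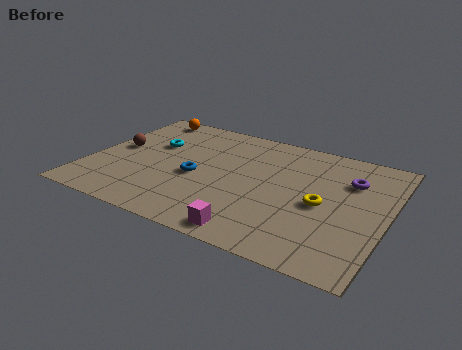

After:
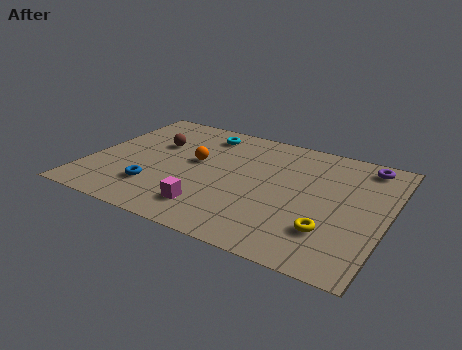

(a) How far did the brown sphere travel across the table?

1.8

From (1.0, 4.5) to (2.5, 5.5), the brown sphere covered √(1.5² + 1.0²) ≈ 1.8 units.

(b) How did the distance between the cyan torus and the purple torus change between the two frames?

-1.4

The distance was about 8.2 in the first image and 6.8 in the second, so they moved 1.4 units closer together.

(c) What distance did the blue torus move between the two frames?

2.1

The blue torus moved from about (4.5, 3.7) to (3.0, 2.2), a distance of √(1.5² + 1.5²) ≈ 2.1.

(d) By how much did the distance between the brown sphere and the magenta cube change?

-2.5

Before: roughly 7.3 units apart; after: 4.8. That's 2.5 units closer together.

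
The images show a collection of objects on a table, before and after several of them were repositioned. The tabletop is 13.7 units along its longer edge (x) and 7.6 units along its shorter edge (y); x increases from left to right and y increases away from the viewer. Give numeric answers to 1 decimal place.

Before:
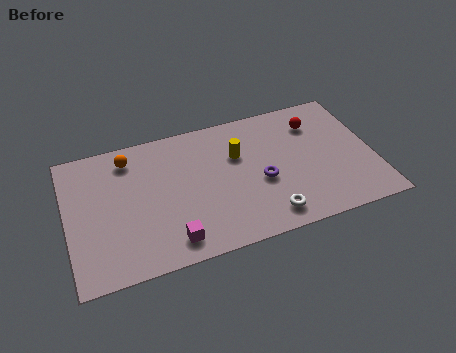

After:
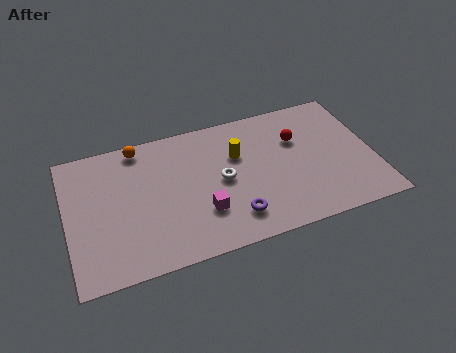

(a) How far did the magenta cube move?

1.9

The magenta cube was near (4.4, 1.2) before and (5.9, 2.3) after, so it travelled √(1.5² + 1.1²) ≈ 1.9 units.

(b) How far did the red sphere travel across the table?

1.1

From (11.3, 5.8) to (10.4, 5.1), the red sphere covered √(0.9² + 0.7²) ≈ 1.1 units.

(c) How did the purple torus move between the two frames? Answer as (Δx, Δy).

(-1.4, -1.6)

The purple torus started near (8.6, 3.2) and ended near (7.2, 1.6).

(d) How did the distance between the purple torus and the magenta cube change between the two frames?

-3.2

The distance was about 4.7 in the first image and 1.5 in the second, so they moved 3.2 units closer together.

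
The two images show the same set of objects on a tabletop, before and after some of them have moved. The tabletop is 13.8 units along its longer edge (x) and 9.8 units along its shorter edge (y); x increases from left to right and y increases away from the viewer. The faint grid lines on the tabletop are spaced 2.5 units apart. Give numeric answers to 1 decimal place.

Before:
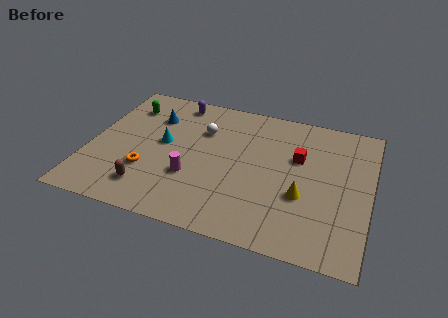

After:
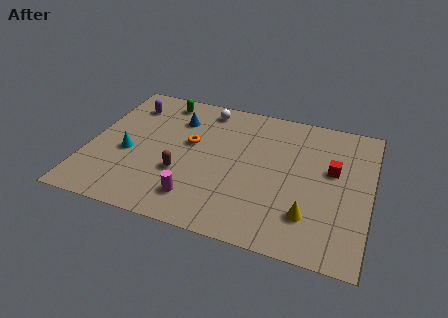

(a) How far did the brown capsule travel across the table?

2.1

The brown capsule moved from about (3.2, 1.9) to (4.7, 3.4), a distance of √(1.5² + 1.5²) ≈ 2.1.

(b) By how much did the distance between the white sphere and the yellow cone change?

+2.2

The distance was about 6.1 in the first image and 8.3 in the second, so they moved 2.2 units further apart.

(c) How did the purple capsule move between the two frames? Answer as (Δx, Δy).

(-2.3, -0.9)

The purple capsule started near (3.9, 8.6) and ended near (1.6, 7.7).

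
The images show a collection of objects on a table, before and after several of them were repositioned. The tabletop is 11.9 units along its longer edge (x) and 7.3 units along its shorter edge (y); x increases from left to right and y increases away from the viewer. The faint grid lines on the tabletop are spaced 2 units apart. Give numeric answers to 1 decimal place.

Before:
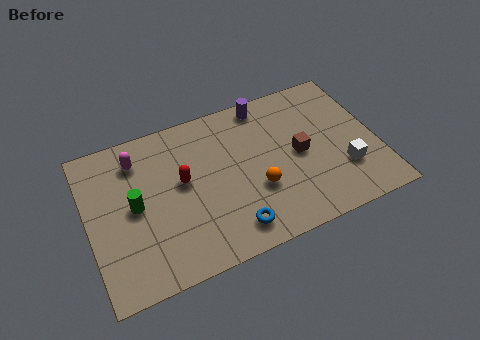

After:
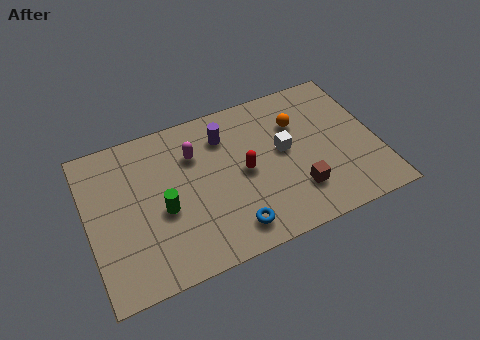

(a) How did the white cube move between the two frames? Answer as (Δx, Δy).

(-2.3, 1.8)

From the two frames, the white cube sits at roughly (10.4, 2.2) before and (8.1, 4.0) after.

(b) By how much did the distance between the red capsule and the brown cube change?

-2.2

The distance was about 4.8 in the first image and 2.6 in the second, so they moved 2.2 units closer together.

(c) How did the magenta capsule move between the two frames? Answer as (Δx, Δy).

(2.3, -0.6)

From the two frames, the magenta capsule sits at roughly (2.2, 5.8) before and (4.5, 5.2) after.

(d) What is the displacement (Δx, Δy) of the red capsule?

(2.5, -0.5)

The red capsule was at about (3.9, 4.1) and moved to about (6.4, 3.6).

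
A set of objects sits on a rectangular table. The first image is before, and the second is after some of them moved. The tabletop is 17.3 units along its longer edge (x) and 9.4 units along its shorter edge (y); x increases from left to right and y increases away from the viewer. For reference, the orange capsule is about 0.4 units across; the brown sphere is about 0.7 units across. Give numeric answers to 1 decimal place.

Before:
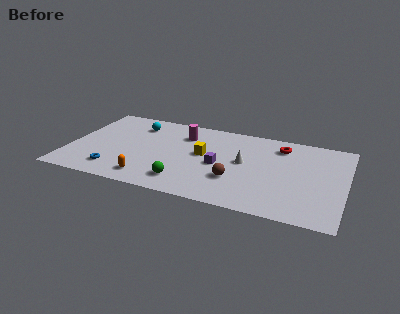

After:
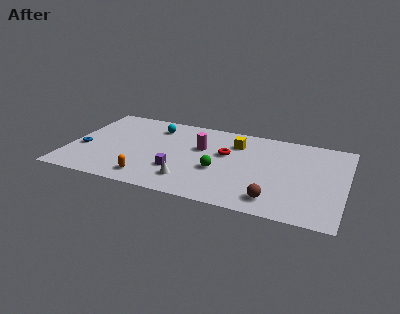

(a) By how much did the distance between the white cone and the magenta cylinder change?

-0.6

They were about 4.5 units apart before and 3.9 after — 0.6 units closer together.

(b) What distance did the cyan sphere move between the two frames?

1.2

From (3.9, 7.4) to (5.1, 7.5), the cyan sphere covered √(1.2² + 0.1²) ≈ 1.2 units.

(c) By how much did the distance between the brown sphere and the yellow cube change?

+3.1

They were about 3.1 units apart before and 6.2 after — 3.1 units further apart.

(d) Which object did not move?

the orange capsule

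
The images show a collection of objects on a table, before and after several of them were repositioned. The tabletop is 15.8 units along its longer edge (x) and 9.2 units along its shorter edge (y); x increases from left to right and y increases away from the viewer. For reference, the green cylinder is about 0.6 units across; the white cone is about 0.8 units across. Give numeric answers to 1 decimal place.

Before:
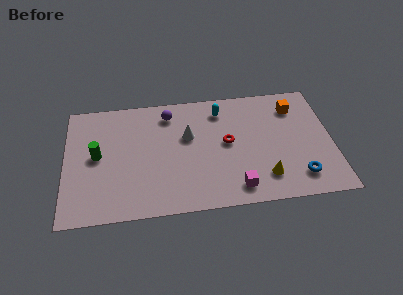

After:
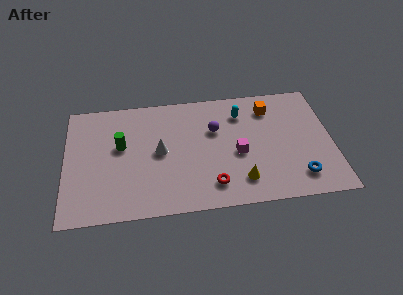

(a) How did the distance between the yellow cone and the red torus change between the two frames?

-1.9

They were about 3.6 units apart before and 1.7 after — 1.9 units closer together.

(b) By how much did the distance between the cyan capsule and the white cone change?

+2.8

They were about 2.7 units apart before and 5.5 after — 2.8 units further apart.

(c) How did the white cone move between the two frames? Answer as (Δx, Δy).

(-1.7, -1.0)

The white cone was at about (7.3, 5.7) and moved to about (5.6, 4.7).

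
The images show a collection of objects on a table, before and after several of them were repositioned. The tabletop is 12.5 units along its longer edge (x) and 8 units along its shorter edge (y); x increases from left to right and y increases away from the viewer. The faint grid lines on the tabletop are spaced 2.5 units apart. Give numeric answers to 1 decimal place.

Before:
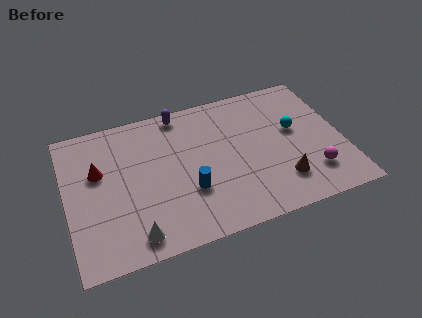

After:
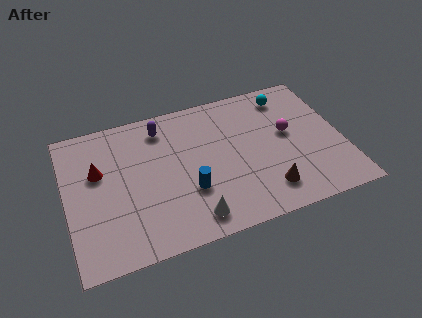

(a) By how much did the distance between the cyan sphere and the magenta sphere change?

-0.5

Before: roughly 2.7 units apart; after: 2.2. That's 0.5 units closer together.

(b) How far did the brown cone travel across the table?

0.8

The brown cone was near (9.5, 1.9) before and (8.8, 1.6) after, so it travelled √(0.7² + 0.3²) ≈ 0.8 units.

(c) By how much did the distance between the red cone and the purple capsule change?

-1.1

The distance was about 4.5 in the first image and 3.4 in the second, so they moved 1.1 units closer together.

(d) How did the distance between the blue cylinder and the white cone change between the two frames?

-1.6

The distance was about 3.1 in the first image and 1.5 in the second, so they moved 1.6 units closer together.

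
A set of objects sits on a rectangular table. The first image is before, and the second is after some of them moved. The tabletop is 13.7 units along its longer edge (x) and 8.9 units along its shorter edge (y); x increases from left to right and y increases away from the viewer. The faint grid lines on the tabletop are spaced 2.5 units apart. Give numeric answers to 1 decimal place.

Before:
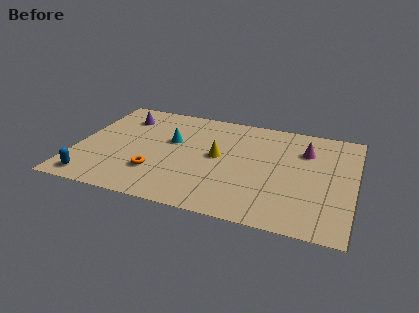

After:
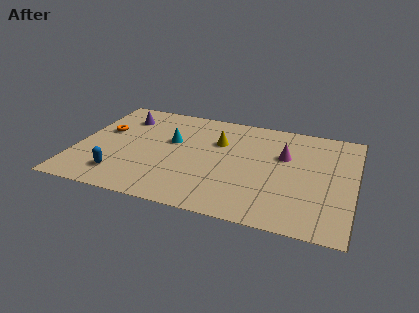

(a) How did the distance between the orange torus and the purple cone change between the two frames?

-3.2

Before: roughly 4.9 units apart; after: 1.7. That's 3.2 units closer together.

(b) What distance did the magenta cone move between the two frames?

1.2

From (11.2, 6.4) to (10.2, 5.7), the magenta cone covered √(1.0² + 0.7²) ≈ 1.2 units.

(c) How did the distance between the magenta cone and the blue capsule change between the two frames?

-2.7

Before: roughly 11.4 units apart; after: 8.7. That's 2.7 units closer together.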